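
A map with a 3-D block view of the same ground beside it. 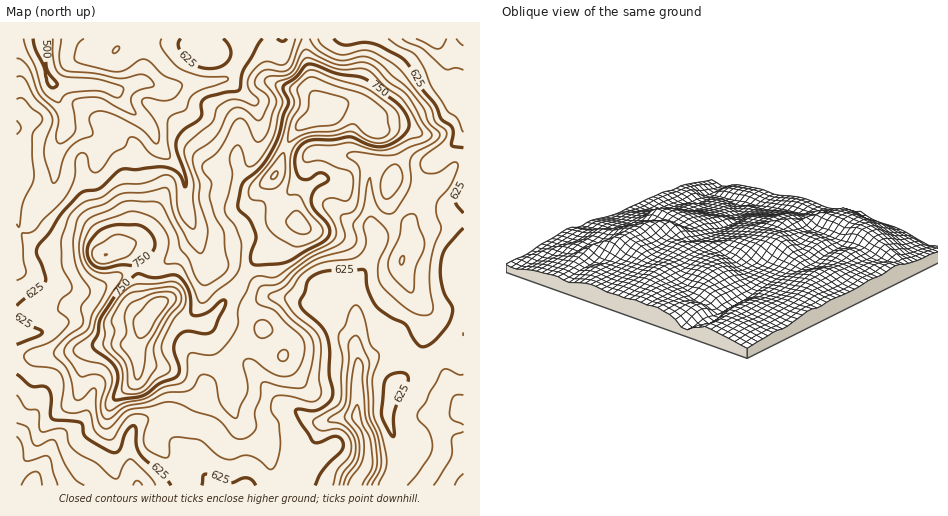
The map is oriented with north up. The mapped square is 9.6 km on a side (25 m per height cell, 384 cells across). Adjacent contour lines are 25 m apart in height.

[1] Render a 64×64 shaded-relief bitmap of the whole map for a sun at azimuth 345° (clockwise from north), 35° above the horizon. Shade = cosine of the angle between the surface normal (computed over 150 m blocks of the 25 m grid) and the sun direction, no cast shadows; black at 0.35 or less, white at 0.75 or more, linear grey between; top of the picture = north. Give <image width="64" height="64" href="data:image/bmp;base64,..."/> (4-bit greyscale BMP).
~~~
<image width="64" height="64" href="data:image/bmp;base64,Qk12CAAAAAAAAHYAAAAoAAAAQAAAAEAAAAABAAQAAAAAAAAIAAATCwAAEwsAABAAAAAAAAAAAAAAABEREQAiIiIAMzMzAERERABVVVUAZmZmAHd3dwCIiIgAmZmZAKqqqgC7u7sAzMzMAN3d3QDu7u4A////AHZ4iIiHiIiHd3d3eIiHZnd3iHd4iHd2Q3vtqHd3d3d3dniIiId3iHd3d3d4iId3d3d4d3iYd3ZCWt25h3d3d3d2Z4iIh3eHd3Zmd4iIh3d3d3h3iJmHdkInvLqId3d3d5dWiIh3d3d3dmZ3iIh3d3d3eIeImYh2UzWaqYh3d3d3mGV4iHd3dmd3ZniIh3eHd3d3iIiZmYdlRomZiId3h3eIdWeId3ZmZ4h3iIh3eIh3Z3iIiImamHZniYiIiIiIh4iGV4iHdlVniZiIiHeIiHZneIiIiJu6mYiIiImZiIiHeIdVeIh2VVaJqYh3d3iIdmd4iIiJq8y7qHeIiZmYiIhniGVWeIdURWipiHd3d3d3d4iIiJmazcuoZoiJmZmIiWeJhlRWiGQzRomIh3d3d3eIiJmZmGZ5mZh3iIiJmIiZd3mYdVV5dCEjVniIh3d3d3eIiZh2QzRWiZmYiIiIiImHeJmXZXmWIAATVnd3iId3d3eIh2VURER5mZh3eIiHh4d3iZl2erpRAAE1VmeIiId3d3ZlVWZmVXmZmHd3iId3d3eJmYd5u5UgACNFZniJiHd3ZVVWd3dmeZmZh3d4h3d3d3iZh2ebuWQiEjRneImYiIdlVWeIiHZ5mZmId3d3d3d3d4iHZnmqh1QzRWd3iJmIdmVWZ3iIdnmqqZmId3d3d3Zmd3dlZ4iYdmZnd3d4mYh2ZmZmd3d2eaqqmYiIh3d3d2Zmd2ZVZ4h3iIh3d3iIh3d3dmZnd3Z4mqqZmIiHd5mYiHd3dlVWeHiJmId3d4d3d4iHd3d4h3eJmZmYd3iIu7u6qpmHZneHZniId3d3d3d4iZiHd3iHd3iJmYh3eJrMzMzNzLqZmZdUV3d3d3d3eIiJmZiIiId4iIiIiHd4mqqqq83d26qql1NFd2Znd3eIiIiaqqmIdniIiIiId3eIh3eJq8zLmZmYZDRnd3d3eIiIiau7uph3eIiIiIh3d3d3d3eJqry6mZqFM1eJmHd4iZmaq7upiHd4iId3d3d3d4iIiIiJrNyqq6cyJXq6h3iZqqqrupmIh3iId3dnd4iHmZmZmZms7su7unMjabuod4mru6mZiIiHeIh3d2d4iIiqqpmZqqvO7MzduGVoq7qHd5qpiIiIiIiIiHd3d4iZmaqqqqqpmb3u3e/9uYiry5dnd2VWeIiIiIiId3d4iImZqqqpmYiIit7t3//bmavMuXZlQzRniIiIiIh3d4iIiJmqqZiIh2VXm8zN7tupqrvKhlVDI0Z3iId4mYd3iIiImZmYiIiHUyNXmqq8ypmZqruWVVQxE1ZmZniZiHd3d4iImIiIiIdDISRniJq6mZmZmphmZkEAI0VVZ4qZh3d3eIiZiImZmHZUNFZmeJqZmZmZmYd3YxABI0VWirqYdnd3iJmZmZmZqql2Zmd3iaqZmYmamId2MQATRVZ5u7mHdmd4iaqpmarMu6mIeIeImqmZmJqZh3ZTERNWZ3mruph3ZneJq6qpq8y7uqmZmImaqZmYiZiHdmVERWeIiJmqmYd2Z4mquqqrzMzLuqqZmamZiIiIiHd3d3d3iIiIeJmZiId3iaq7qqvN3cy7qpmaqZiHd4iIiIiJqpmHZ3d3iZiIiIiImru7vM3dy7uqmZmpiIh3eImZmpqrqXZVZmeJmIiJmYiau8zMzdzLu7qpiZmIiZh3iZqqqqmYZVV3ZnmZiIiZd4mrzMzN3czMu6l4mYiZqYd4iaqph3ZmZnd2Z5mId4l3eJq7vMzMzMzMuXiamZmqmGZniqh2ZmZniHZmiZh2d3dniaq7u8zMzMy6iJqZmaqqhlV5qXZnd2eJh2Z4mYZmh3eJmqqru7u7vLuZmIiZmrzJZViqmIiId4modniZmGaIiImZmZqru6u7zLmHiIiZve2nV5qqmqqHiqqYiJqpdoiIiZmZmaqqqqvMuXiZmImb3tpnmru7u5iJqph4mqqYiIiJqpmJqqqqq8uoiaqpmJrN7HZ5q6qql2Z4h2Z4qqmIiImrqpmaqqmruoiau7qpiazchFeJh3d1MiRmVEV5u5h3ibzLqZqpmaqpmru7u6mZq92UI1VEREIAACRDIkerqYd4rMupmZmaqpmau7u7qpmrzKUQARESMhIhE0RERYmZhmaKupmImaupmaq7u7u6maq8uDABERI0VmVEZ4mYeIiHZnmZmZmqu6iJqru7u7qpqqu7hURENGeIiHd5qruYiIiIiZmZqru6h4mqq6qqu6qqq8y5iIdmeJmIiJmZq6mImqqYmZqru6h4mqqpmau8u7u7zMqYiHd4mZqqmZmZmZmry6mqu7u6mImruqqqq8zLqqqrqpmZmImru7qqqpmZqau7u8zMy7qqu7u6q7vMzLl3iIiZmaqqq7vMu6q6mZipmqqrzMy5iay7qZqrvMzLp2Z4mqqqu8zMy7zLuqmZmKmJmIeIh2VWeZmHeImZqrqpiJzu3LvM3cy7u7uqmZmZqYiHVDMzMzRWd3dmZmZniau7zv/9zN3dzLu7upmZmZmqmIdlREREVVVnd3ZlVEVorM3d7+7d7v7cy7qqmZmZmqqZmId3ZmZmZneHd2ZmZnibvLvN3u7u/+3cu6qZmqmamZmZmZiIiHd3eId3eIiIiJqqqrzN3d3e7ty7u6qqqpqZmZmpmZmZiIiIiIiZmZmJmaqZq8y7u7zdy7u7y7u6mZiJmqmZmZmYiIiImZmZmZmaqpmru6qqq8zLu7zMzLqZ"/>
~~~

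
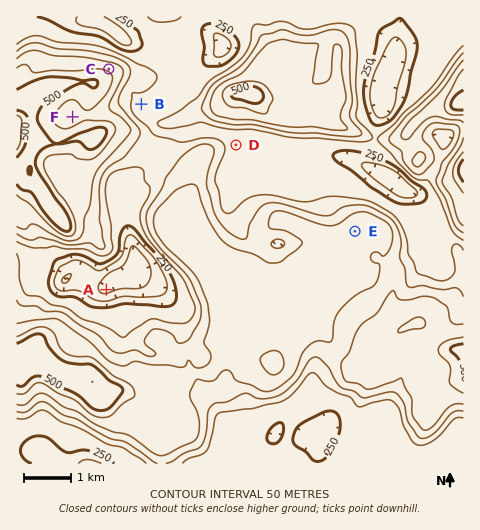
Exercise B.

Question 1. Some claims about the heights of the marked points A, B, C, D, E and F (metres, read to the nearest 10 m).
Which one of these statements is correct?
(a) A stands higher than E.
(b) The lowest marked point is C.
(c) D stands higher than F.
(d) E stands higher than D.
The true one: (d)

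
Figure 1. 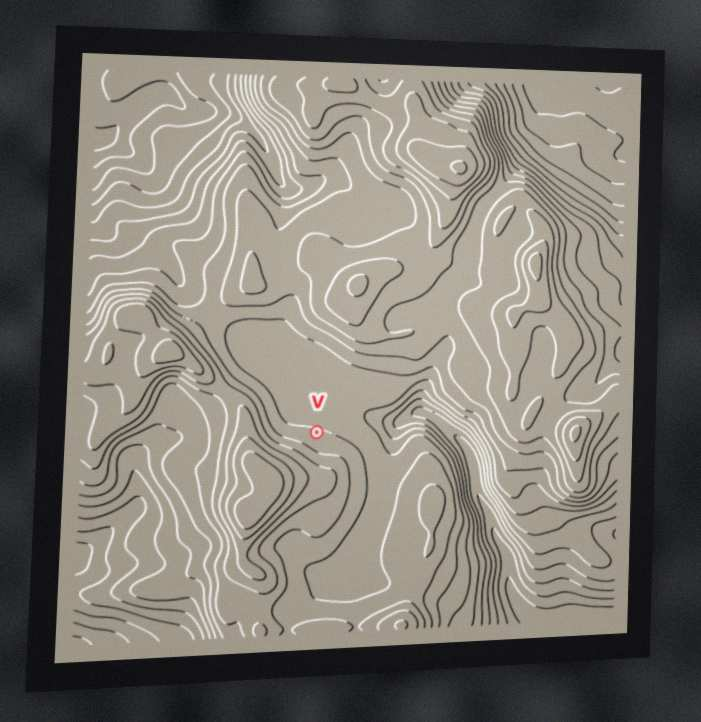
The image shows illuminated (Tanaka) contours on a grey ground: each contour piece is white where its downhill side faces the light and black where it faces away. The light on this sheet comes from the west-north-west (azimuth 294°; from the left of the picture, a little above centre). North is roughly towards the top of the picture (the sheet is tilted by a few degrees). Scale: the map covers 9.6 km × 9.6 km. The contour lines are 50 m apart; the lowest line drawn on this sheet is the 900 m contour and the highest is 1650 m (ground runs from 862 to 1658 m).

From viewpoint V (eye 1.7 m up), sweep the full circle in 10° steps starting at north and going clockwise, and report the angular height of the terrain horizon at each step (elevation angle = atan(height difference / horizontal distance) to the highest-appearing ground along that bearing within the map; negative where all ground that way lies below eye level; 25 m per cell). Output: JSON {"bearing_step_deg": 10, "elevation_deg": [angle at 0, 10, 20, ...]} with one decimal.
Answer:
{"bearing_step_deg": 10, "elevation_deg": [3.4, 4.3, 4.2, 3.5, 2.6, 2.4, 2.9, 2.6, 2.4, 3.0, 1.9, 0.6, 1.4, 3.0, 5.1, 6.8, 8.0, 8.9, 10.0, 11.3, 12.5, 13.6, 14.8, 14.9, 14.1, 12.8, 10.7, 8.8, 7.6, 6.1, 5.4, 1.1, 0.6, 1.9, 1.9, 1.7]}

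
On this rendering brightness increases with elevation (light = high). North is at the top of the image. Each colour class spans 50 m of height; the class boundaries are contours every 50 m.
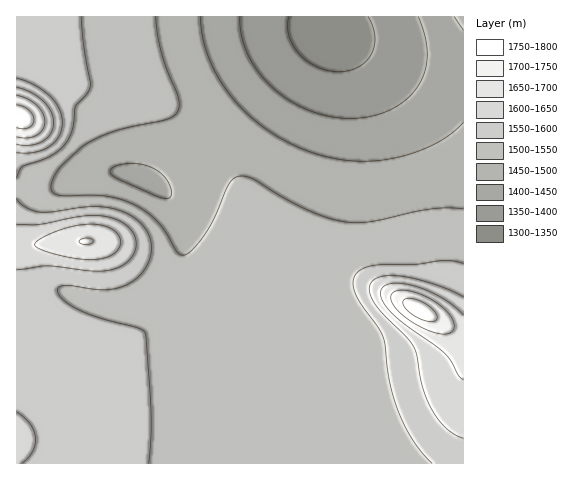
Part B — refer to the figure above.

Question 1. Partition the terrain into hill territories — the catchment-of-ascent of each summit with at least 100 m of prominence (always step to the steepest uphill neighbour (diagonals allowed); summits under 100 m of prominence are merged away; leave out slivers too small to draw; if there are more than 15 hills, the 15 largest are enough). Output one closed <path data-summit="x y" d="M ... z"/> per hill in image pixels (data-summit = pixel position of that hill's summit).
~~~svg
<path data-summit="87 242" d="M330 31l-12 7-21 18-76 74-60 52-6 2-19-9-28-4-21 4-34 14-37 1 1 274 337-1-10-26-7-27-7-45-1-49-13-40 1-24 19-60 9-62 1-35-2-29-5-20z"/><path data-summit="419 309" d="M463 16l-134 1 0 10 10 19 5 20 2 42-6 60-9 42-14 42-1 24 13 40 1 49 7 45 10 37 8 17 109-1z"/><path data-summit="20 117" d="M328 16l-311 0-1 173 37 0 34-14 21-4 28 4 19 9 6-2 60-52 76-74 21-18 11-6z"/>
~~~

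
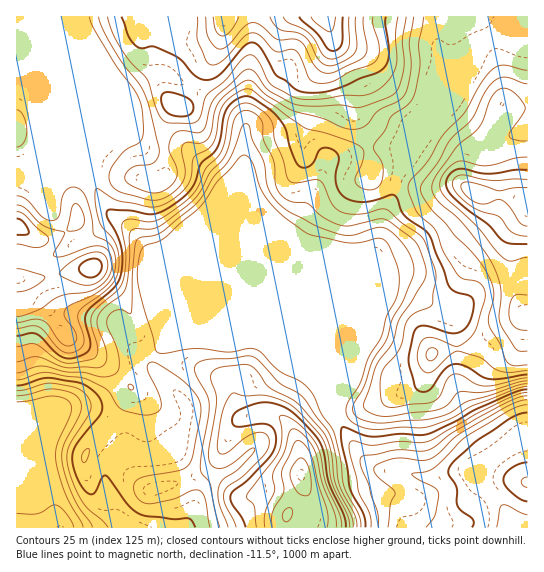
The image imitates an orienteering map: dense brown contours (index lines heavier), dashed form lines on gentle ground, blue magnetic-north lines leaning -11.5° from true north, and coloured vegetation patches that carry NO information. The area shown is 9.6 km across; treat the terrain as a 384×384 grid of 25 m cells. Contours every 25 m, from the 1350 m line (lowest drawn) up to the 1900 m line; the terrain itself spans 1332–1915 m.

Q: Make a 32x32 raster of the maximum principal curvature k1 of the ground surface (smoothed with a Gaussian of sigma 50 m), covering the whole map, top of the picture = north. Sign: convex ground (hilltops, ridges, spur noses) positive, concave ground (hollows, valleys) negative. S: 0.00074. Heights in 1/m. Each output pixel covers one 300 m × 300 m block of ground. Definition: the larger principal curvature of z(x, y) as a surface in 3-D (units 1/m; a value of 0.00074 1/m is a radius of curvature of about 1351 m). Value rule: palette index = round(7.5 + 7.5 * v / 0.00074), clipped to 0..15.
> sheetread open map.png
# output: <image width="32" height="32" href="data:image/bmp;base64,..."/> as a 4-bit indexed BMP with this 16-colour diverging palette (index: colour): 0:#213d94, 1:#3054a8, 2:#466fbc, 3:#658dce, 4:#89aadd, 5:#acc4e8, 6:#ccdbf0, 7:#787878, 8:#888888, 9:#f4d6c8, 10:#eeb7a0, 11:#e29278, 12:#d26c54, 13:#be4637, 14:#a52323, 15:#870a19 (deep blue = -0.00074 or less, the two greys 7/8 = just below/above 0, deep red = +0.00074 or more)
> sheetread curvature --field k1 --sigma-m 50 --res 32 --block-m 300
<image width="32" height="32" href="data:image/bmp;base64,Qk12AgAAAAAAAHYAAAAoAAAAIAAAACAAAAABAAQAAAAAAAACAAATCwAAEwsAABAAAAAAAAAAlD0hAKhUMAC8b0YAzo1lAN2qiQDoxKwA8NvMAHh4eACIiIgAyNb0AKC37gB4kuIAVGzSADdGvgAjI6UAGQqHAIh2q4iIiImq6a79qIiaqYiZieqKqIetucrPqIiZl4mKmIv4m8yozel9/VeaqamIrIiN2JmJrLiN3vmIZnmWeKuIrueIh2n6dp/6iJd6l4iIiJr6eId43XSf24iXe6d3iId4vJiIh63a/4m7uYq6iHeHZompmXas3/uXz925zcl0p1aJq6d3u4qJmIvavKnftbmZrLmIm9y7iYh36o2Vnf+qze2Xiru6yXeIiMyv66m+h9/6iamZh6mHiIh7jt3Iipn+lXyneIeIiIh3eruGm6rsqqR9h4iIiIiIeIm6hnqsmJrpu3iIh4iIiIh2qql2yty8/9h4iHiIiIh4d5irl8iYrv/HeHeIiIiHd3h3m4i4jJev2HiHiIiIh4h3d7p5uP/sy7m5d4iIeJmpZom4iav2btaYyniIiJqqqprKh5t7x464qLuqh4nLiaqZiar/zZibms3uy3eKynmrubzv/cqHiImanbuYeJypibh3noaIqIeIiY2LyYiblnmXd4yXiLh3h3esbsiZmpiamIiKyYe4iHd3rc6lRpmJqod4h5yIqIh3dq/spmiamHqZqHd8uoiIeHfqi8qb3cqqq6h3isqIiIiLp4rJm7ith6uYd3mniId4rJiI6nm2n927mIh4h4iIiMqJmdx4xY/Zmnd4eIeIiJq4d2fdu87vpnqIiIiH"/>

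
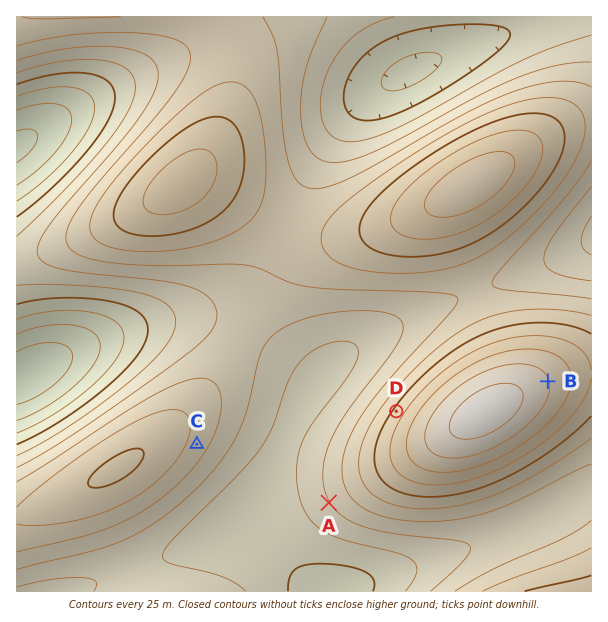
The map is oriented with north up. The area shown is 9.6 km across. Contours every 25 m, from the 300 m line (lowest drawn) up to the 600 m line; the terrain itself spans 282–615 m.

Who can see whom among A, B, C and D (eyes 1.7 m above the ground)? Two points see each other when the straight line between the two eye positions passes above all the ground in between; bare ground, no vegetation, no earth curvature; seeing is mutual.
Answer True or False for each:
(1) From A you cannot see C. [False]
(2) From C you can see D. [True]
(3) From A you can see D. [False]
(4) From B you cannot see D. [True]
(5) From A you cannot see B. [True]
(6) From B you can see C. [False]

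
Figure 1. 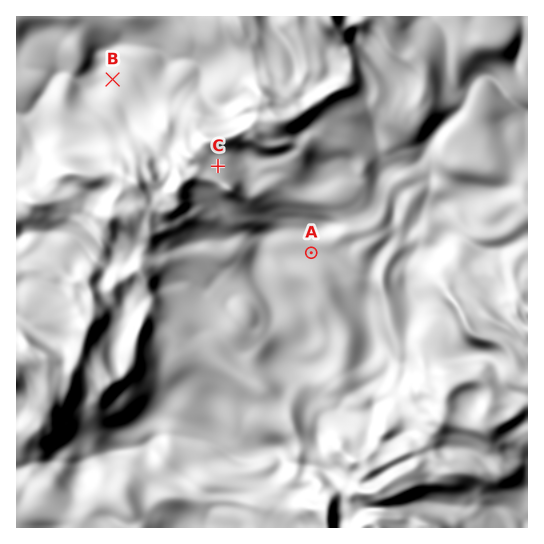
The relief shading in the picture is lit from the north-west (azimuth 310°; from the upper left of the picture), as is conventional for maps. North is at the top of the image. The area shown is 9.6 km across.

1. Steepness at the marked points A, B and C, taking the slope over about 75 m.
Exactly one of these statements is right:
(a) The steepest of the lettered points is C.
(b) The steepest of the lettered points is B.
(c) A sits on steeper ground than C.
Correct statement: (b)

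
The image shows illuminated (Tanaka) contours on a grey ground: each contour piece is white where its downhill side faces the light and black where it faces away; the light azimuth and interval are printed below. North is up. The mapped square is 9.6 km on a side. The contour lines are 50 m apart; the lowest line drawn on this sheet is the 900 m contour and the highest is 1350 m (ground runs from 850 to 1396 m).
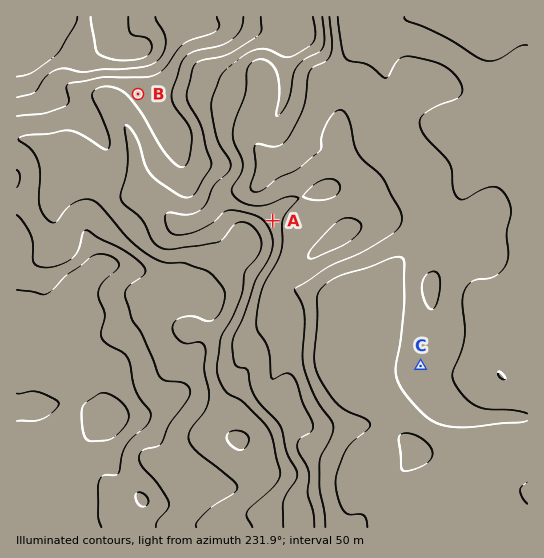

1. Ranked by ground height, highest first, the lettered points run B A C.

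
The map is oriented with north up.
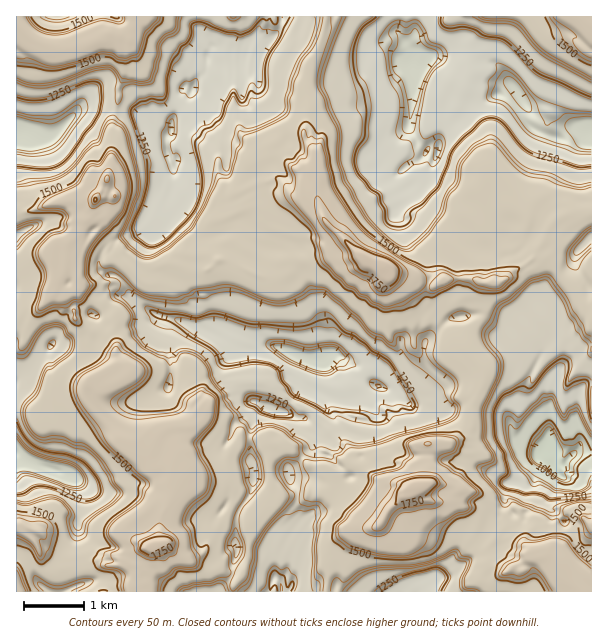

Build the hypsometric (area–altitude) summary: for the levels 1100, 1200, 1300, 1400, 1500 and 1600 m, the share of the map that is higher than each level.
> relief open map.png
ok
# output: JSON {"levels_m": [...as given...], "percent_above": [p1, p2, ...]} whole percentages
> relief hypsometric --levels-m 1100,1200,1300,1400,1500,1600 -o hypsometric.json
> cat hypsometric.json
{"levels_m": [1100, 1200, 1300, 1400, 1500, 1600], "percent_above": [95, 79, 74, 54, 21, 15]}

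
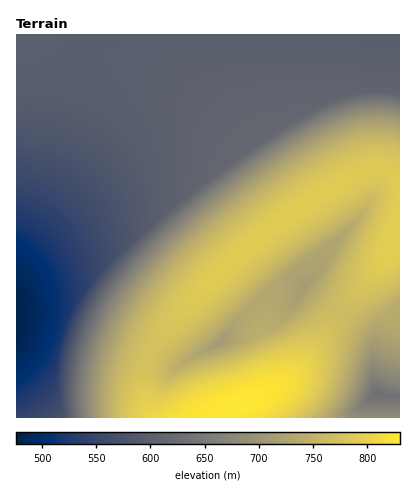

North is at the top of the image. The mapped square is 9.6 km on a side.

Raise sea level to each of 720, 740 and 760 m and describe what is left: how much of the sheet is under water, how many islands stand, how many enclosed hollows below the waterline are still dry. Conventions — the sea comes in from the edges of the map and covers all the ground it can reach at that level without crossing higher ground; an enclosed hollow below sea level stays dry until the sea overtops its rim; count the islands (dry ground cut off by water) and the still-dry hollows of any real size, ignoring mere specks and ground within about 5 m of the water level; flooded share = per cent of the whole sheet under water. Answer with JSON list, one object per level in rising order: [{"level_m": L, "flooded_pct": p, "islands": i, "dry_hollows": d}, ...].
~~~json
[{"level_m": 720, "flooded_pct": 58, "islands": 0, "dry_hollows": 2}, {"level_m": 740, "flooded_pct": 62, "islands": 0, "dry_hollows": 1}, {"level_m": 760, "flooded_pct": 66, "islands": 0, "dry_hollows": 1}]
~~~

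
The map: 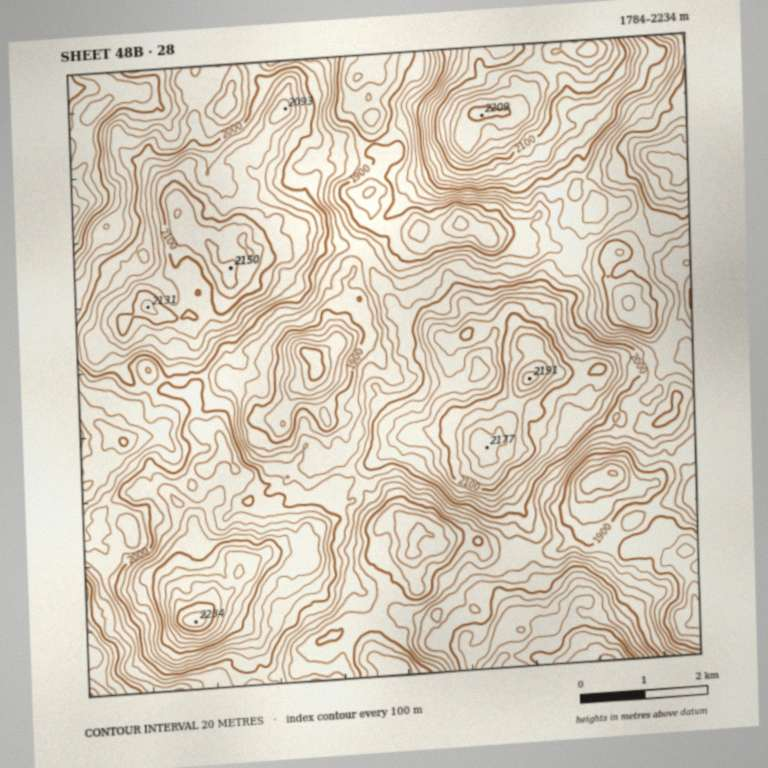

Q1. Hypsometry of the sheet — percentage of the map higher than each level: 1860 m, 95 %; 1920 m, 77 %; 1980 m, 51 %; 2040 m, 30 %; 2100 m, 12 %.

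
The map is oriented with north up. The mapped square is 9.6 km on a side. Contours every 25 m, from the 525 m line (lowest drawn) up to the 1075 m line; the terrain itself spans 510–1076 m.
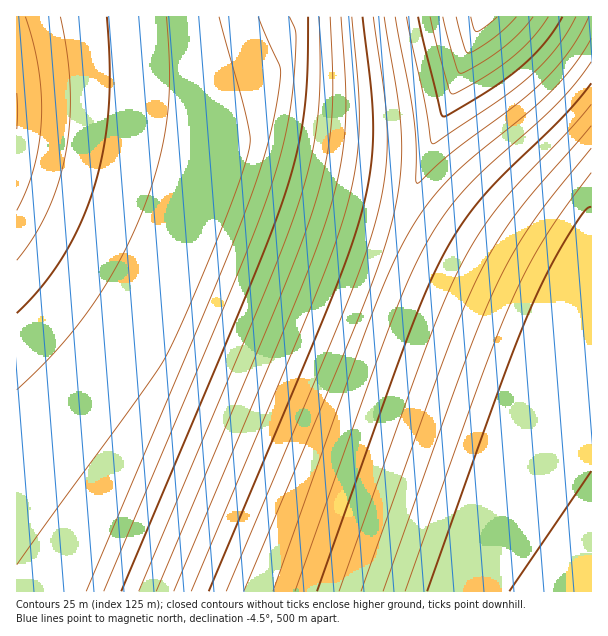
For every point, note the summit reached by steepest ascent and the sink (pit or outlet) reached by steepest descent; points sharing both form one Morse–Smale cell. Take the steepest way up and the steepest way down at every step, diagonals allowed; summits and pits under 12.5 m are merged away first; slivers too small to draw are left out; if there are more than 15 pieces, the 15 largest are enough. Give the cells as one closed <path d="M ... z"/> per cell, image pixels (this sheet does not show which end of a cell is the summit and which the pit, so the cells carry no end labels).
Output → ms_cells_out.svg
<path d="M480 16l-464 1 1 575 241-1 186-474 37-97z"/><path d="M591 16l-110 1-61 162-156 394-6 19 182-1 113-288 2-2 37-1z"/><path d="M591 301l-36 0-2 2-113 285 1 4 151-1z"/>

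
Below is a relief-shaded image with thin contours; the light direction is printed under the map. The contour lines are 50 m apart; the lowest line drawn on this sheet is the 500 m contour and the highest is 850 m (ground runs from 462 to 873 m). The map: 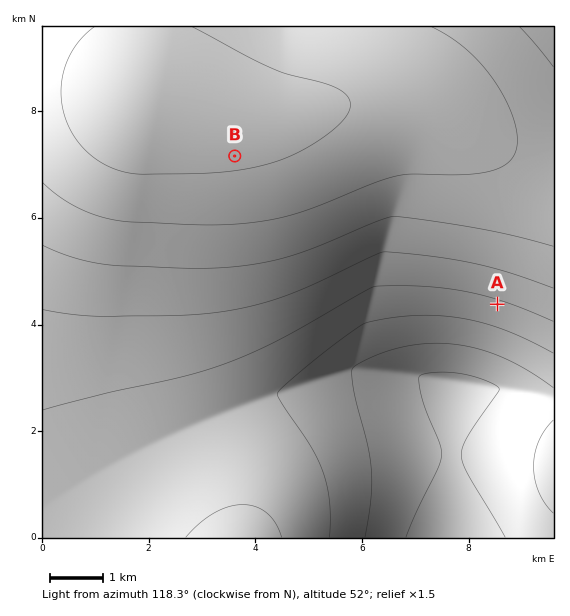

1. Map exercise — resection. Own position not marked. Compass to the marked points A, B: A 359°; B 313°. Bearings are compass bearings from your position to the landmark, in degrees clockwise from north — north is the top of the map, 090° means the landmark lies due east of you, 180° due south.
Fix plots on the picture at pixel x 499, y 403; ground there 850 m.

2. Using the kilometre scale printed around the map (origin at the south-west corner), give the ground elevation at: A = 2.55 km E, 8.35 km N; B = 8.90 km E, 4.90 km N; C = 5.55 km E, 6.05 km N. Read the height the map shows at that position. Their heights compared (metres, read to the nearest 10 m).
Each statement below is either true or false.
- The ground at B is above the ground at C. true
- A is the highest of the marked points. false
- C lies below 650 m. true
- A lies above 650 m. false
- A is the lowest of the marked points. true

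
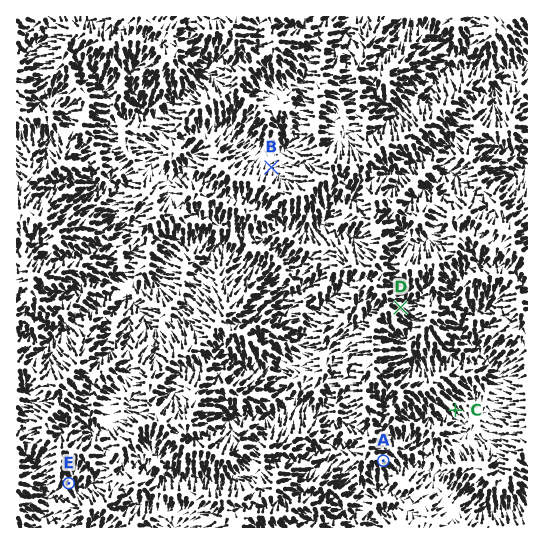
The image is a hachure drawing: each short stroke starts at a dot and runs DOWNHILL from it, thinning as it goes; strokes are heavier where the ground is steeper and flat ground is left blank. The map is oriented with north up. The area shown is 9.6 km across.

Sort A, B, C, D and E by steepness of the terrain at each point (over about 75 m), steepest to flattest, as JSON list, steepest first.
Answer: ["D", "A", "E", "C", "B"]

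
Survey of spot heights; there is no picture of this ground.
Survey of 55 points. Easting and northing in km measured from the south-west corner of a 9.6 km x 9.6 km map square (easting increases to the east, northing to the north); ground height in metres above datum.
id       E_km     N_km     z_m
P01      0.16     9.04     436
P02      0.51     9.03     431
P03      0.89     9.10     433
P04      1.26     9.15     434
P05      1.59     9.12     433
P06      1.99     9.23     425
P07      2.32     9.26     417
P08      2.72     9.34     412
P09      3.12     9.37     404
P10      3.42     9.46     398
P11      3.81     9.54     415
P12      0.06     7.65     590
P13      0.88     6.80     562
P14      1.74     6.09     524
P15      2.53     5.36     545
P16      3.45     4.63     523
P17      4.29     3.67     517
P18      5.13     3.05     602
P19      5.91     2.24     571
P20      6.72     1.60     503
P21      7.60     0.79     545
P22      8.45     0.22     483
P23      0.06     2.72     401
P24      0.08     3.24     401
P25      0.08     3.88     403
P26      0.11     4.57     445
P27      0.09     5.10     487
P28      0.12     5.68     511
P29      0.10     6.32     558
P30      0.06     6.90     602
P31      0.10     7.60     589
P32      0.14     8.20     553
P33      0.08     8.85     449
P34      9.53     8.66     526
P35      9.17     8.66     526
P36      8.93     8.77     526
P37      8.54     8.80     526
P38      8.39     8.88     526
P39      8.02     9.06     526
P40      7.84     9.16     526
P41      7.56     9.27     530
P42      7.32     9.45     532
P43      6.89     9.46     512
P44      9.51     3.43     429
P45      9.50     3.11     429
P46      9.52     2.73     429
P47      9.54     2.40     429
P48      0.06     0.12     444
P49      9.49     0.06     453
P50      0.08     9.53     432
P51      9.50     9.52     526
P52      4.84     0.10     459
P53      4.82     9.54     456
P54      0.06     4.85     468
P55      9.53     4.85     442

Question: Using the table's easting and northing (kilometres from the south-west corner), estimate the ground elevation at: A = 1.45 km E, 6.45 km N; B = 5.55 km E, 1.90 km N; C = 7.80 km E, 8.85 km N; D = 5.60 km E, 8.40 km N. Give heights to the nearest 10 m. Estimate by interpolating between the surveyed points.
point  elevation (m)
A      520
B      600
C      530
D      500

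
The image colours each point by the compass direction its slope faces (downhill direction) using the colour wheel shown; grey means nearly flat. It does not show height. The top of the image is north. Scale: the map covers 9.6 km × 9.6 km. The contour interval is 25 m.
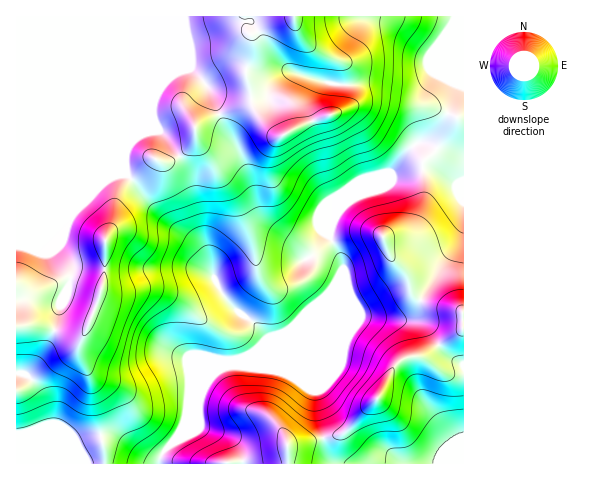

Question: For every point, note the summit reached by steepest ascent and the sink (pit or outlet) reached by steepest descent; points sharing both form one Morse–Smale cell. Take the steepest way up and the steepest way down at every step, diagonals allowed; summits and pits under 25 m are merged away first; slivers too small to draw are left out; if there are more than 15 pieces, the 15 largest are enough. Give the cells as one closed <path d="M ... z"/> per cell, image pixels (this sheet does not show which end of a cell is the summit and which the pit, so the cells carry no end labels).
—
<path d="M463 16l-446 0-1 160 97 1 5-2 9 0 30 37 12 13 25 16 9 9 20 44 15 18 22 17 7 8-1 3 3 0 21-10 19-21 21-17 10-16 3-13-13-26 0-6 6-16 11-12 16-10 14-14 13-5 13-17 13-13 5-2 11 4 21 12 11 11z"/><path d="M127 175l-9 0-5 2-97 1 0 194 11 3 17 21 6 15 1 13 18 40 15 0-6-20 25-9 10 1 7 4 23 16 16 8 4-12 22-21 15-38 9-14 11-9 31-16 16-15-4-6-12-13-13-8-15-18-20-44-9-9-25-16-13-14z"/><path d="M423 142l-7 2-26 30-13 5-14 14-16 10-11 12-4 7-2 15 12 22 1 12-13 21-21 17-19 21-24 10-15 14-21 11 50 6 33 18 3 3 1 19 6 27 21-6 14-13 20-21 14-28 8-10 9-3 11 0 6-3 38-26 0-157-8-10z"/><path d="M463 329l-37 25-6 3-11 0-9 3-8 10-14 28-20 21-14 13-20 6 4 16 6 9 130 0z"/><path d="M242 366l-14 0-6 2-13 11-27 56 15-7 7 0 18 6 7 3 9 9 5 18 44 0 1-18 2-2 33-6-6-27-1-19-3-3-33-18z"/><path d="M21 373l-5 1 0 89 52 1-17-40-1-13-6-15-7-11-10-10z"/><path d="M204 428l-7 0-15 7-19 17-3 11 82 0 0-5-4-12-9-9z"/><path d="M108 435l-12 1-18 8 1 8 6 12 71-1-36-23z"/><path d="M323 438l-33 6-2 2 0 17 47 1-7-10z"/>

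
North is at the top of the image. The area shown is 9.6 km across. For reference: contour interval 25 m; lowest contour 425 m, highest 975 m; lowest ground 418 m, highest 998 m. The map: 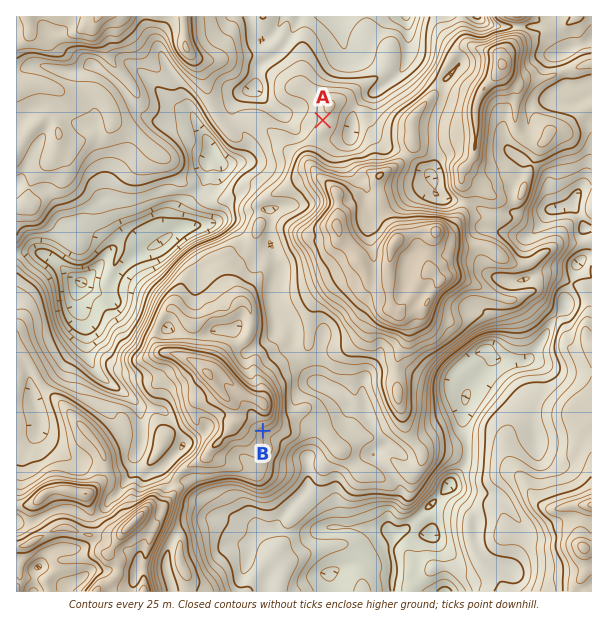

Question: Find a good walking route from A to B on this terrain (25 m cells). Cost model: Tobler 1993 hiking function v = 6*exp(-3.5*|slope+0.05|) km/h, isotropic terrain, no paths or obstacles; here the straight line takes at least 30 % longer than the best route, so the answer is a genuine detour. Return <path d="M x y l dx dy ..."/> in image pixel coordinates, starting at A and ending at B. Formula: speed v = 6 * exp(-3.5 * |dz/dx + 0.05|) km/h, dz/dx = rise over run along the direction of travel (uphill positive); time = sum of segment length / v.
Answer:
<path d="M323 120l-9 18-15 15-18 36 0 20-5 9 0 15 2 3 0 7 3 6 0 158-3 6 0 4-3 6-3 3-9 5"/>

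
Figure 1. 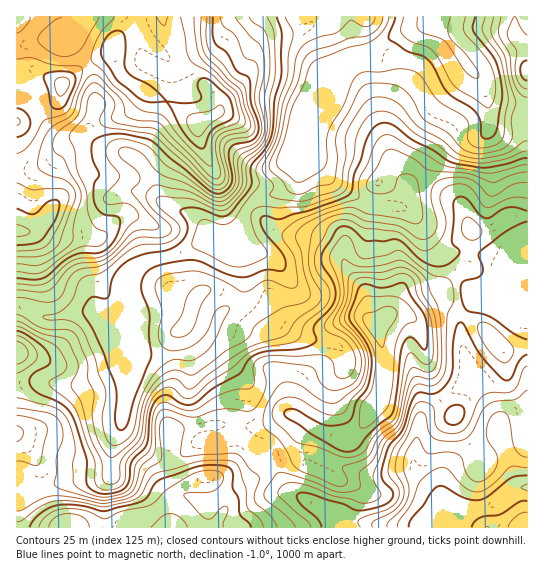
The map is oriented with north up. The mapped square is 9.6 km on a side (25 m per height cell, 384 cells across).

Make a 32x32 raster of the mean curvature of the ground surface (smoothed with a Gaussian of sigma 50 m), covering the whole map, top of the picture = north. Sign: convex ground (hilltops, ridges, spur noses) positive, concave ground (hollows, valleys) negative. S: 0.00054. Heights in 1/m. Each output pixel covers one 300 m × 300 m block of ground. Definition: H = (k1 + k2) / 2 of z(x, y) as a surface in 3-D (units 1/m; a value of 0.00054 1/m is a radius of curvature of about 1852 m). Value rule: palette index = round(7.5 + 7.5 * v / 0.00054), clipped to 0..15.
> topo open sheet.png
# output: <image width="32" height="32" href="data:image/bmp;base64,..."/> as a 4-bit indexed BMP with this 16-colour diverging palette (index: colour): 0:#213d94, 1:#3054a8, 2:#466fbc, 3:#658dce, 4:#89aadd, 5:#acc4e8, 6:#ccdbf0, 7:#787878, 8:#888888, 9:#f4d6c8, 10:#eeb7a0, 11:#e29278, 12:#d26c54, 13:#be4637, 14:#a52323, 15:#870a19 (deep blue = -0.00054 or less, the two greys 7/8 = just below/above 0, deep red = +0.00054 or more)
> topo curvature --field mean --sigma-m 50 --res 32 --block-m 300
<image width="32" height="32" href="data:image/bmp;base64,Qk12AgAAAAAAAHYAAAAoAAAAIAAAACAAAAABAAQAAAAAAAACAAATCwAAEwsAABAAAAAAAAAAlD0hAKhUMAC8b0YAzo1lAN2qiQDoxKwA8NvMAHh4eACIiIgAyNb0AKC37gB4kuIAVGzSADdGvgAjI6UAGQqHAGz+2cuZp4iqmqVTEyZ3eYw2mrfKiXV8VWQSO99lZUM6ZDIQBbuZl4YyS/q+hla6IlqIkgu2r/15eu10ZDhYvIeJebVbeCM3VWhCmqQodol6qJxjAY9lVmZpnPxlFohmW8vLVSDfuqmIqrl8zyHfhEt4qGdB/UioV+yFTf8gjKQ3ZUWZUa0lqWWYZVbvJGWJtmN4dlRbdYhpqYYQ/im1ZrXqupV3VURnz8mpQO0fo1fW+qp1d2p0VTREVAL6H3Jc2JFKZndryFeGV7yO2m9in2YiREd2WIlGd3ZVv63NVoVGN6hYdoqLmImVME6Zo4kmd4pkN1arm7h7Y4WvifiXh3d7klcURYlTRjWrw1ejSLdnm7vPc0U0V3NneuVplJZ2Zt2GjMbfs1ZLq6j4q2NK+oVo5He9xUJmTnmsxkREarX8h+1hWBJD2QJURXVWZryiiHeLSXlYR/+Jo3Ms6We91op2d1qGV1z3ECRFeamaiIibh2l2EkaPkIcGVmesuoMTSKczVjZJryP/NGeoq3ZmUEj3mEvsd8/v+1J0ialkabKNVPsBSbp0v1VRdkmYhpmCaXP/A86XafqXhkdKmYiVUk6LvWfFZ3ySm4g2WGaKhVJvhzR9pXmYN3xmVTNLmmVEa2VmTLaXuCp7eJqZVVZladqoeEWJd7lHWHaqm/dVZpi4"/>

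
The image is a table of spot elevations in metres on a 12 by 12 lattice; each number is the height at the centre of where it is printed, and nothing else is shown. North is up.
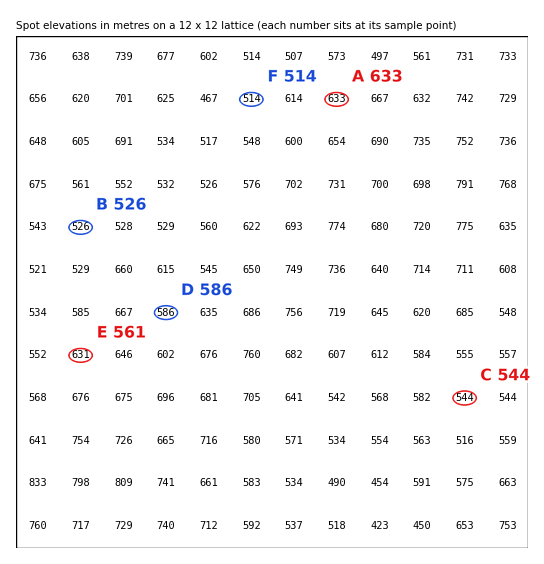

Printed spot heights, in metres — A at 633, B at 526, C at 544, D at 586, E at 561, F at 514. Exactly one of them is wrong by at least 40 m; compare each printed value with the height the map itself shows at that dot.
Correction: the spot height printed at E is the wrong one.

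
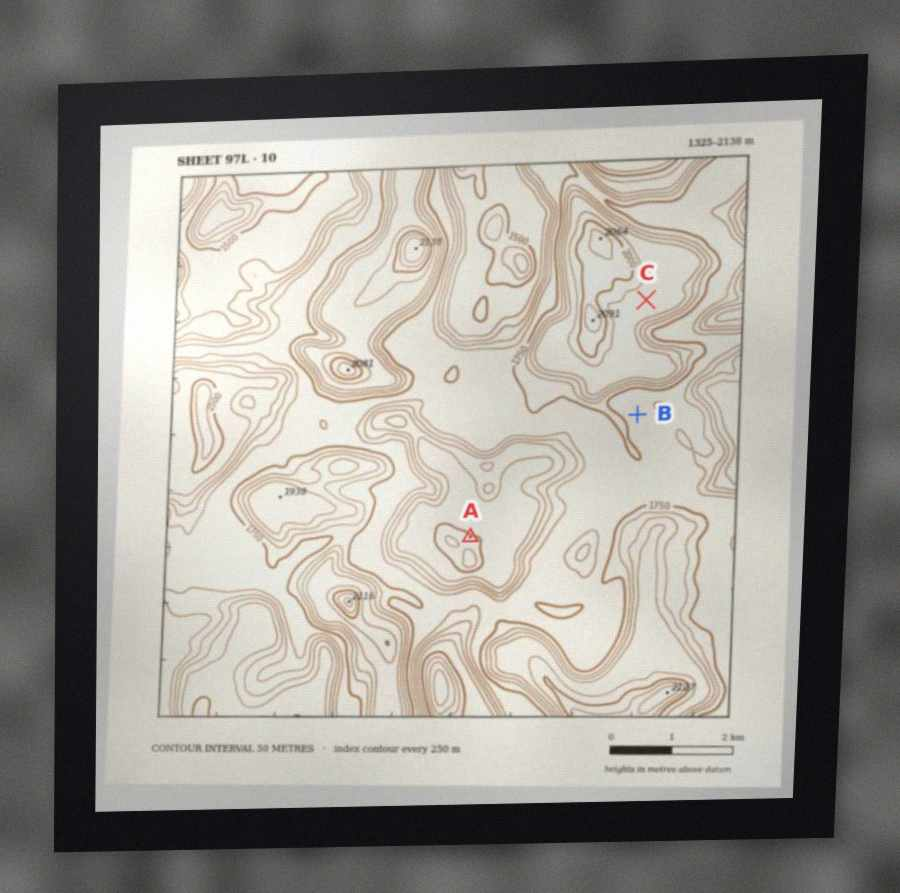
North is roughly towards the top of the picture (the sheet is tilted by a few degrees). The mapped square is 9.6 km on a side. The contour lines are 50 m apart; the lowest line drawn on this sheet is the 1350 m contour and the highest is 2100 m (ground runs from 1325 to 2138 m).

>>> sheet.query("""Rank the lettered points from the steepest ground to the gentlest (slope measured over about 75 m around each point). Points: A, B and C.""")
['A', 'B', 'C']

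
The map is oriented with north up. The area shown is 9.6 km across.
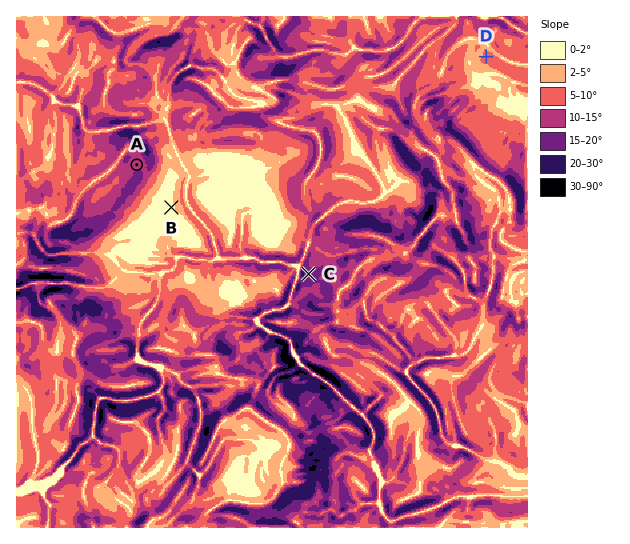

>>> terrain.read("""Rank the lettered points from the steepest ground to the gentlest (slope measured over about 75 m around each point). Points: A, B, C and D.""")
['C', 'A', 'D', 'B']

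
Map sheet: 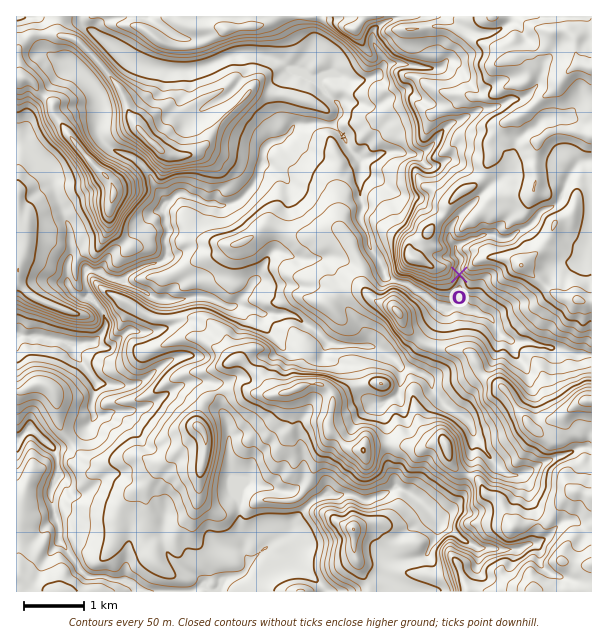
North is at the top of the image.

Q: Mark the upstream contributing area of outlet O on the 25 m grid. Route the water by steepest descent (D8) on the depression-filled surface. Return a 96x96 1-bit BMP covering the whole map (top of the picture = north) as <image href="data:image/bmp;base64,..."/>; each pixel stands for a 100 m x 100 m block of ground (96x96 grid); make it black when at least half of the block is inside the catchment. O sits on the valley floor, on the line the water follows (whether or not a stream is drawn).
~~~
<image width="96" height="96" href="data:image/bmp;base64,Qk2+BAAAAAAAAD4AAAAoAAAAYAAAAGAAAAABAAEAAAAAAIAEAAATCwAAEwsAAAIAAAAAAAAA////AAAAAAAAAAAAAAAAAAAAAAAAAAAAAAAAAAAAAAAAAAAAAAAAAAAAAAAAAAAAAAAAAAAAAAAAAAAAAAAAAAAAAAAAAAAAAAAAAAAAAAAAAAAAAAAAAAAAAAAAAAAAAAAAAAAAAAAAAAAAAAAAAAAAAAAAAAAAAAAAAAAAAAAAAAAAAAAAAAAAAAAAAAAAAAAAAAAAAAAAAAAAAAAAAAAAAAAAAAAAAAAAAAAAAAAAAAAAAAAAAAAAAAAAAAAAAAAAAAAAAAAAAAAAAAAAAAAAAAAAAAAAAAAAAAAAAAAAAAAAAAAAAAAAAAAAAAAAAAAAAAAAAAAAAAAAAAAAAAAAAAAAAAAAAAAAAAAAAAAAAAAAAAAAAAAAAAAAAAAAAAAAAAAAAAAAAAAAAAAAAAAAAAAAAAAAAAAAAAAAAAAAAAAAAAAAAAAAAAAAAAAAAAAAAAAAAAAAAAAAAAAAAAAAAAAAAAAAAAAAAAAAAAAAAAAAAAAAAAAAAAAAAAAAAAAAAAAAAAAAAAAAAAAAAAAAAAAAAAAAAAAAAAAAAAAAAAAAAAAAAAAAAAAAAAAAAAAAAAAAAAAAAAAAAAAAAAAAAAAAAAAAAAAAAAAAAAAAAAAAAAAAAAAAAAAAAAAAAAAAAAAAAAAAAAAAAAAAAAAAAAAAAAAAAAAAAAAAAAAAAAAAAAAAAAAAAAAAAAAAAAAAAAAAAAAAAAAAAAAAAAAAAAAAAAAAAAAAAAAAAAAAAAAAAAAAAAAAAAAAAAAAAAAAAAAAAAAAAAAAAAAAAAAAAAMAAAAAAAAAAAAAAD8AAAAAAAAAAAAAAH8AAAAAAAAAAAAAAP8AAAAAAAAAAAAAA/8AAAAAAAAAAADgB/8AAAAAAAAAAAfwD/8AAAAAAAAAAD/8P/8AAAAAAAAAAH////8AAAAAAAAAAD////8AAAAAAAAAAB////8AAAAAAAAAAA////8AAAAAAAAAAAf///8AAAAAAAAAAAP///8AAAAAAAAAAAH///8AAAAAAAAAAAD///8AAAAAAAAAAAD///8AAAAAAAAAAAB///8AAAAAAAAAAAA///8AAAAAAAAAAAAP//8AAAAAAAAAAAAH//8AAAAAAAAAAAAD//8AAAAAAAAAAAAD//8AAAAAAAAAAAAB//8AAAAAAAAAAAAB//8AAAAAAAAAAAAB//8AAAAAAAAAAAAB//8AAAAAAAAAAAAB//8AAAAAAAAAAAAA//8AAAAAAAAAAAAAf/8AAAAAAAAAAAAAP/8AAAAAAAAAAAAAD/8AAAAAAAAAAAAAA/8AAAAAAAAAAAAAAf8AAAAAAAAAAAAAAP8AAAAAAAAAAAAAAH8AAAAAAAAAAAAAAD8AAAAAAAAAAAAAAB8AAAAAAAAAAAAAAA8AAAAAAAAAAAAAAAcAAAAAAAAAAAAAAAAAAAAAAAAAAAAAAAAAAAAAAAAAAAAAAAAAAAAAAAAAAAAAAAAAAAAAAAAAAAAAAAAAAAAAAAAAAAAAAAAAAAAAAAAAAAAAAAAAAAAAAAAAAAAAAAA="/>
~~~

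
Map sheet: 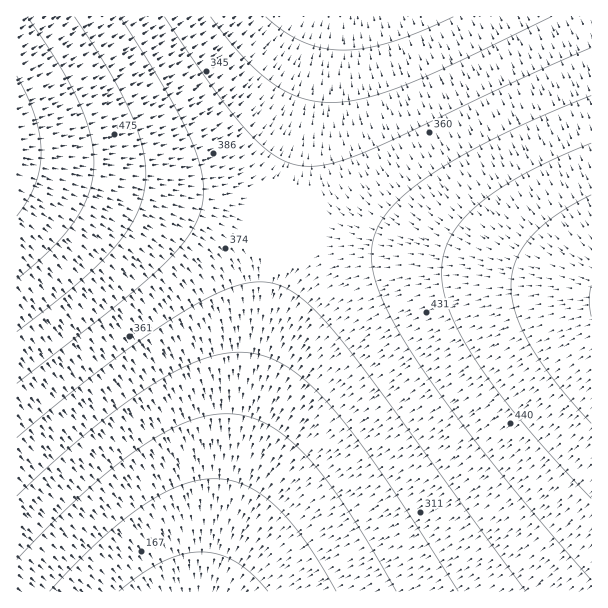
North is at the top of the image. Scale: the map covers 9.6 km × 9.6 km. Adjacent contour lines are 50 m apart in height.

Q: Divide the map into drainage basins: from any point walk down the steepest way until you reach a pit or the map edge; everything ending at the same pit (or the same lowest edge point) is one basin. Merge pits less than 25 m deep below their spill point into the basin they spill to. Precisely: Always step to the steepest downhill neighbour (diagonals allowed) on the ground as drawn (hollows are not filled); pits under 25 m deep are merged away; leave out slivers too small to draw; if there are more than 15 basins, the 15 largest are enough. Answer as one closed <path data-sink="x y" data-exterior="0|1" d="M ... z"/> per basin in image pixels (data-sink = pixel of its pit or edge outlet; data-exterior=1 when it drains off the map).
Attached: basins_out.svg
<path data-sink="194 591" data-exterior="1" d="M18 166l-2 1 1 425 575-1 0-301-2-2z"/><path data-sink="350 17" data-exterior="1" d="M591 16l-574 0-1 149 10 4 565 120z"/>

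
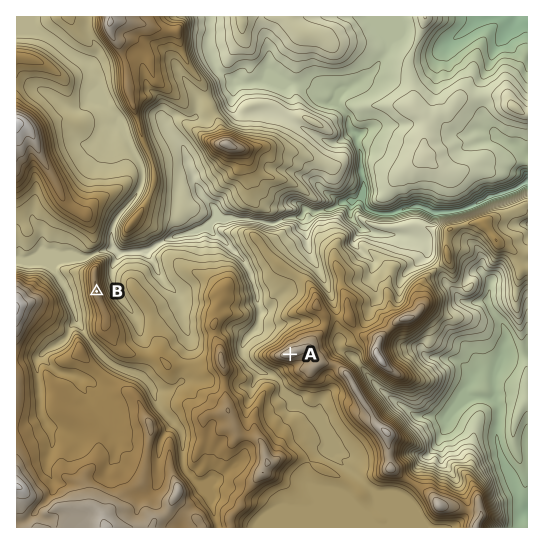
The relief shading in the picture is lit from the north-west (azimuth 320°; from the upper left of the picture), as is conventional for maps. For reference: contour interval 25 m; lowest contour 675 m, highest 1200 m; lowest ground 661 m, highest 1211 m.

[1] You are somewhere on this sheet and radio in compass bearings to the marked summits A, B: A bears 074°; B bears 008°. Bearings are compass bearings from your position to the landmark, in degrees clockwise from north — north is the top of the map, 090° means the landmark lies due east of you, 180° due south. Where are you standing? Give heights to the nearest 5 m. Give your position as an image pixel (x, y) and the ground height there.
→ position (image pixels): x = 79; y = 414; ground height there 1065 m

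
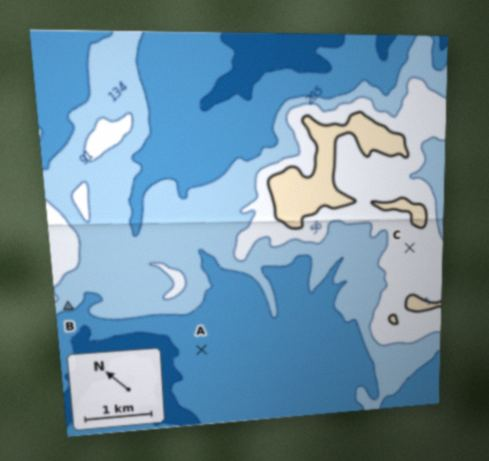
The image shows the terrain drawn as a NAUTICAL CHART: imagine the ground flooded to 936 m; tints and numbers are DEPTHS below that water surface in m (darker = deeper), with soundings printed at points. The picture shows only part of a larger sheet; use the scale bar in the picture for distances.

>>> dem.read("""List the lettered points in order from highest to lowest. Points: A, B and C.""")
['C', 'B', 'A']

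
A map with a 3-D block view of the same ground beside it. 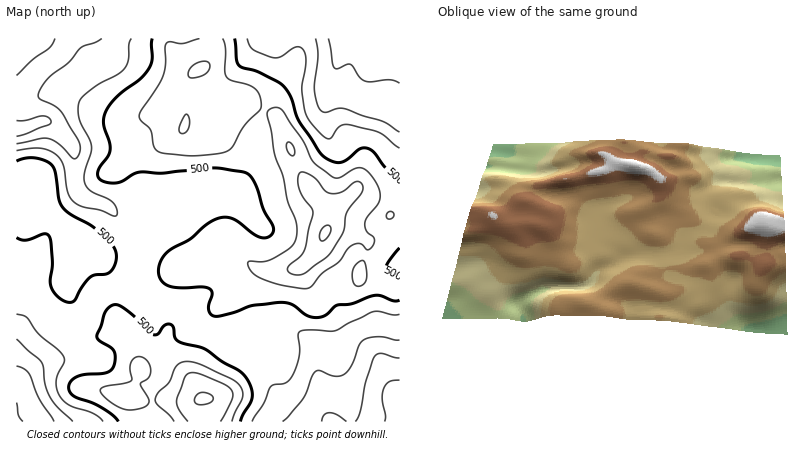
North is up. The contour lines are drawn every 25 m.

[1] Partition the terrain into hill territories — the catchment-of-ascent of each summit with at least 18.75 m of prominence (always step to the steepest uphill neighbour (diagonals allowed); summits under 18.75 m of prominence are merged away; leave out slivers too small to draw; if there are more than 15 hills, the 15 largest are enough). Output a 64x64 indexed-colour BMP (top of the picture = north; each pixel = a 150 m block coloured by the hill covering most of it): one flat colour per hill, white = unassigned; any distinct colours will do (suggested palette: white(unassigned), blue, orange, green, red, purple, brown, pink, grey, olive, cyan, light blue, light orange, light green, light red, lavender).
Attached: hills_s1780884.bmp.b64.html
<image width="64" height="64" href="data:image/bmp;base64,Qk12CAAAAAAAAHYAAAAoAAAAQAAAAEAAAAABAAQAAAAAAAAIAAATCwAAEwsAABAAAAAAAAAA////ALR3HwAOf/8ALKAsACgn1gC9Z5QAS1aMAMJ34wB/f38AIr28AM++FwDox64AeLv/AIrfmACWmP8A1bDFADMzMzMzMzMzMzMzMzMzMzMzMzMzMzMzMRERERERERERMzMzMzMzMzMzMzMzMzMzMzMzMzMzMzEREREREREREREzMzMzMzMzMzMzMzMzMzMzMzMzMzMzERERERERERERETMzMzMzMzMzMzMzMzMzMzMzMzMzMzMRERERERERERERMzMzMzMzMzMzMzMzMzMzMzMzMzMzMREREREREREREREzMzMzMzMzMzMzMzMzMzMzMzMzMzMxERERERERERERETMzMzMzMzMzMzMzMzMzMzMzMzMzMzERERERERERERERQzMzMzMzMzMzMzMzMzMzMzMzMzMzERERERERERERERFEMzMzMzMzMzMzMzMzMzMzMzMzMzEREREREREREREREURDMzMzMzMzMzMzMzMzMzMzMzMzERERERERERERERERREQzMzMzMzMzMzMzMzMzMzMzMzMRERERERERERERERFEREQzMzMzMzMzMzMzMzMzMzMzMREREREREREREREREUREREMzMzMzMzMzMzMzMzMzMzMRERERERERERERERERREREQzMzMzMzMzMzMzMzMzMzMxERERERERERERERERFEREREMzMzMzMzMzMzMzMzEREREREREREREREREREREURERERDMzMzMzMzMzMzMxERERERERERERERERERERERFERERERDMzMzMzMzMzMzERERERERERERERERERERERERREREREQzMzMzMzMzMzERERERERERERERERERERERERFERERERDMzMzMzMzMzMRERERERERERERERERERERERERREREREQzMzMzMzMzMRERERERERERERERERERERERERFERERERDMzMzMzEREREREREREREREREREREREREREREUREREREMzMzMzERERERERERERERERERERERERERERERFEREREREMzMzEREREREREREREREREREREREREREREREUREREREREMzMRERERERERERERERERERERERERERERERREREREREREMxERERERERERERERERERERERERERERERFERERERERERDERERERERERERERERERERERERERERERFEREREREREREEREREREREREREREREREREREREREREREUREREREREREQRERERERERERERERERERERERERERERRERERERERERERBERERERERERERERERERERERERERERFEREREREREREREEREREREREREREREREREREREREREREUREREREREREREQRERERERERERERERERERERERERERERRERERERERERERBERERERERERERERERERERERERERERFERERERERERERCIREREREREREREREREREREREREREREUREREREREREQiIiERERERERERERERERERERERERERERRERERERERERCIiIhERERERERERERERERERERERERERFERERERERERCIiIiIREREREREREREREREREREREREREUREREREREQRERIiIiIRERERERERERERERERERERERERRERERERBERERESIiIiIiERERERERERERERERERERERFERERERBERERERIiIiIiIiIiIhEREREREREREREREREUREREREERERERIiIiIiIiIiIiERERERERERERERERERREREREQREREREiIiIiIiIiIiIhERERERERERERERERFERERERBEREREiIiIiIiIiIiIiIREREREREREREREREUREREREEREREiIiIiIiIiIiIiIhERERERERERERERERREREREQREREiIiIiIiIiIiIiIiIRERERERERERERERFERERERBEREiIiIiIiIiIiIiIiIhEREREREREREREREUREREREIiIiIiIiIiIiIiIiIiIiERERERERERERERERREREREIiIiIiIiIiIiIiIiIiIiIRERERERERERERERFEREREIiIiIiIiIiIiIiIiIiIiIhEREREREREREREREUREREIiIiIiIiIiIiIiIiIiIiIiERERERERERERERERIiREIiIiIiIiIiIiIiIiIiIiIiIREREREREREREREREiIiIiIiIiIiIiIiIiIiIiIiIiIiERERERERERERERESIiIiIiIiIiIiIiIiIiIiIiIiIiIRERERERERERERERIiIiIiIiIiIiIiIiIiIiIiIiIiIiEREREREREREREREiIiIiIiIiIiIiIiIiIiIiIiIiIiIRERERERERERERESIiIiIiIiIiIiIiIiIiIiIiIiIiIiERERERERERERERIiIiIiIiIiIiIiIiIiIiIiIiIiIiIREREREREREREREiIiIiIiIiIiIiIiIiIiIiIiIiIiIiERERERERERERESIiIiIiIiIiIiIiIiIiIiIiIiIiIiIhERERERERERERIiIiIiIiIiIiIiIiIiIiIiIiIiIiIiEREREREREREREiIiIiIiIiIiIiIiIiIiIiIiIiIiIiIRERERERERERESIiIiIiIiIiIiIiIiIiIiIiIiIiIiIRERERERERERERIiIiIiIiIiIiIiIiIiIiIiIiIiIiIhEREREREREREREiIiIiIiIiIiIiIiIiIiIiIiIiIiIhERERERERERERESIiIiIiIiIiIiIiIiIiIiIiIiIiIiERERERERERERER"/>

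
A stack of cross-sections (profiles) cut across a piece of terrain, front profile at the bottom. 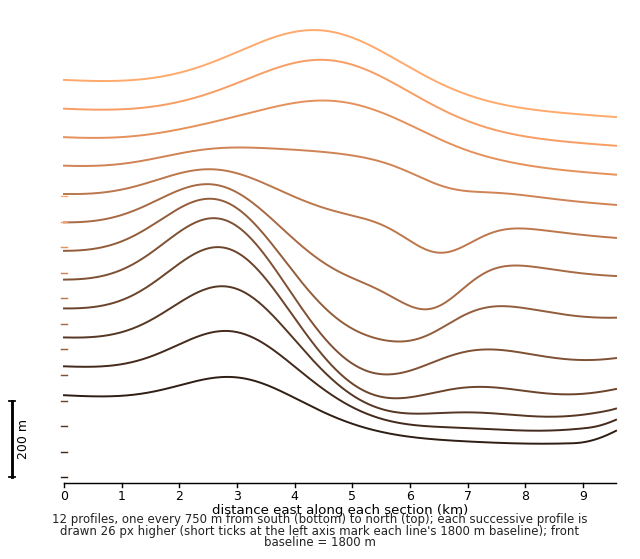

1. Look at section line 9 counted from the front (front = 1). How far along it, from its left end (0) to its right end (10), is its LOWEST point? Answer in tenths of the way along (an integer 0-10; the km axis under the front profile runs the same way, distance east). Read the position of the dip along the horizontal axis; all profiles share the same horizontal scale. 10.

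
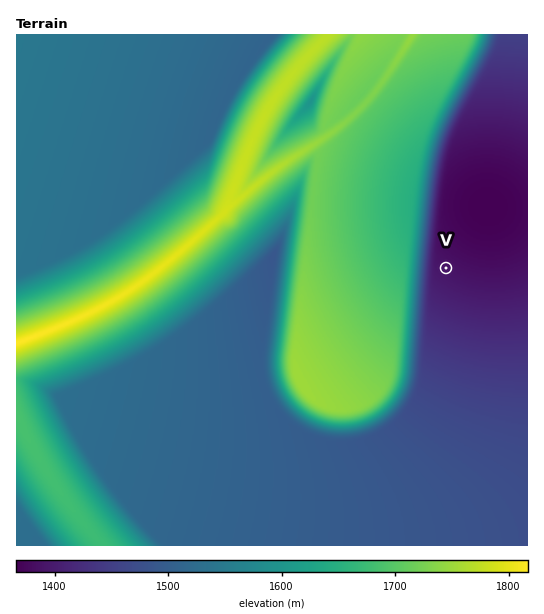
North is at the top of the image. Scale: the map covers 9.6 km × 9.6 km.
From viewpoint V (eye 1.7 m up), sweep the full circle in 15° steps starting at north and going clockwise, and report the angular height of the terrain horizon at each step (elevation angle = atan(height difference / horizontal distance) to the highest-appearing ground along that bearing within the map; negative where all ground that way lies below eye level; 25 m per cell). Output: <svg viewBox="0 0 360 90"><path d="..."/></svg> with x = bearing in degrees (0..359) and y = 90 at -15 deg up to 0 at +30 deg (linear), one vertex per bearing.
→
<svg viewBox="0 0 360 90"><path d="M0 50l15 8 15 2 15 1 15 0 15 0 15-1 15 0 15-1 15-1 15-1 15 0 15 0 15-1 15-15 15-9 15-6 15-5 15-1 15 0 15 3 15 6 15 7 15 9"/></svg>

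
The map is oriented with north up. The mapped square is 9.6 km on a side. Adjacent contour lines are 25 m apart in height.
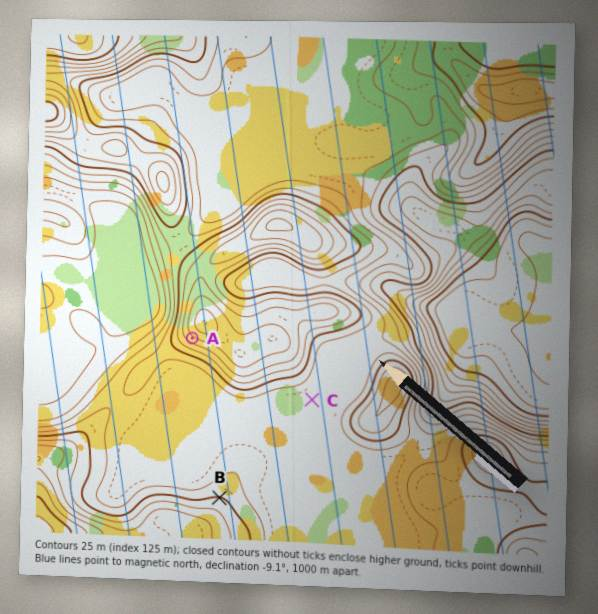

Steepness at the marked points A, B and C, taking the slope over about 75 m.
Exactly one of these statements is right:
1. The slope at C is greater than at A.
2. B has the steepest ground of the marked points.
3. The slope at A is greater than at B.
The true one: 3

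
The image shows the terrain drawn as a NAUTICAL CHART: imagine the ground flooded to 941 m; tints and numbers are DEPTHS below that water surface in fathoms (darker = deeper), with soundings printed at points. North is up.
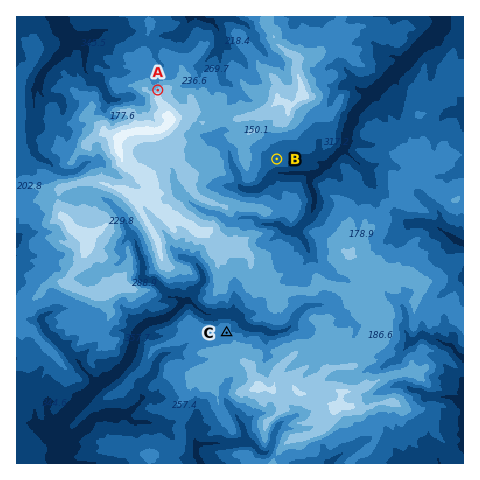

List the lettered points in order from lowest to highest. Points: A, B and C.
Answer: B C A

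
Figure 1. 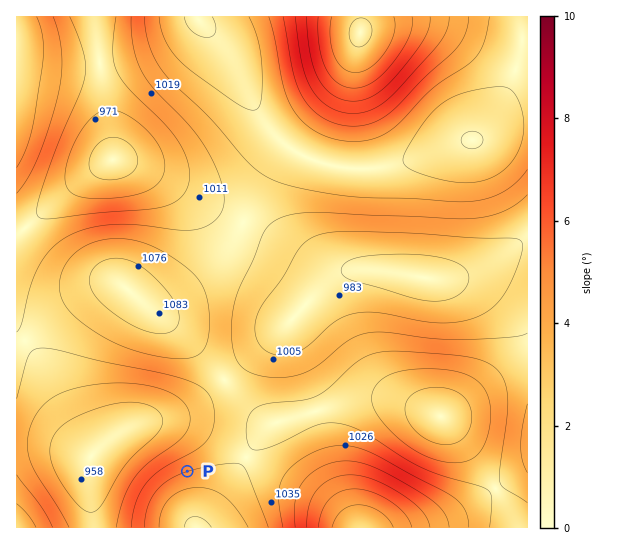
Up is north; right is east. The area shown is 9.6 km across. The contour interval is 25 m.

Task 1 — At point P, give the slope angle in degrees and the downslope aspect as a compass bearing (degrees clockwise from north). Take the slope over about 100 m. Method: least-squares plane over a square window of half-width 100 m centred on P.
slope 5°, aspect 342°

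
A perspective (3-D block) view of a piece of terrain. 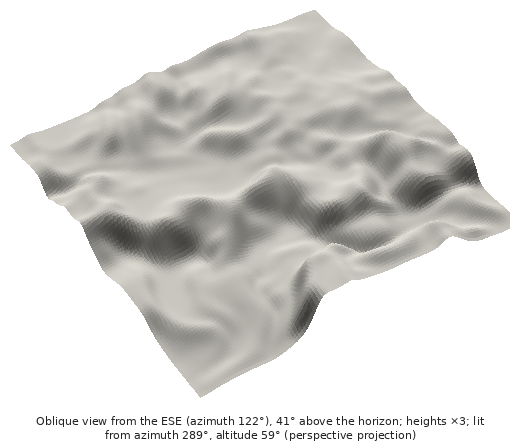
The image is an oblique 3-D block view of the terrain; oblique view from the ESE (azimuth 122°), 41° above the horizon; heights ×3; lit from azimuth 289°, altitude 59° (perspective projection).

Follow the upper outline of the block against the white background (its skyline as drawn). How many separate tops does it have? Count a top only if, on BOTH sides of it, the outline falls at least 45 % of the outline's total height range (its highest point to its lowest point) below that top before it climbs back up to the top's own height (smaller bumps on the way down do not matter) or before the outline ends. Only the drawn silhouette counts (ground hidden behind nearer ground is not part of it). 1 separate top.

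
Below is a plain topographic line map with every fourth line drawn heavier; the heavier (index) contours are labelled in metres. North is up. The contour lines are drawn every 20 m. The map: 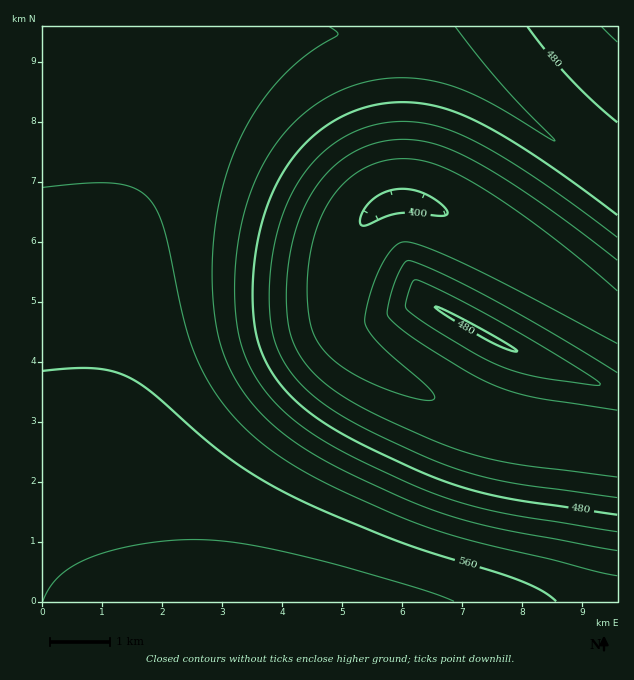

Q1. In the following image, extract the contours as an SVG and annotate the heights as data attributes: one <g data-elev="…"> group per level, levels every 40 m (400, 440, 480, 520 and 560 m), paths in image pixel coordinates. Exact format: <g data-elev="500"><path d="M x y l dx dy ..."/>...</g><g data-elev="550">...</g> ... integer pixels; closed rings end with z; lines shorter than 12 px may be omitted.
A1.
<g data-elev="400"><path d="M362 226l-2-3 0-6 8-13 12-10 15-5 14 0 15 4 17 11 7 9-2 2-4 1-29-3-15 0-12 3-19 9z"/></g><g data-elev="440"><path d="M617 477l-96-12-44-9-47-17-71-33-34-23-14-13-9-12-8-13-4-14-3-16-1-20 2-31 6-29 9-25 13-23 15-18 19-15 20-9 22-5 20 0 19 3 20 7 22 10 30 18 35 23 79 59"/><path d="M617 373l-103-62-81-42-20-7-6-1-4 4-6 11-8 25-2 11 1 4 9 9 13 11 48 30 30 17 30 11 27 5 72 11"/></g><g data-elev="480"><path d="M617 515l-103-16-50-11-52-20-48-23-31-16-20-14-17-14-14-14-11-17-9-16-5-18-3-20-1-22 2-36 6-33 11-30 14-27 18-23 21-18 24-14 25-8 24-3 24 2 23 4 24 10 28 14 35 22 85 61"/><path d="M511 351l6 0-51-30-27-14-4 0 47 30z"/><path d="M617 122l-24-20-24-24-21-24-20-27"/></g><g data-elev="520"><path d="M617 551l-139-27-42-13-42-17-63-30-41-25-18-15-15-15-13-16-10-17-9-18-6-19-4-23-2-24-1-28 2-29 4-27 6-25 14-41 21-36 16-22 20-19 19-16 23-13 1-3-9-6"/></g><g data-elev="560"><path d="M556 601l-14-10-19-9-126-41-71-29-43-21-29-16-26-18-27-21-49-43-13-10-14-7-15-5-18-3-21 0-28 3"/></g>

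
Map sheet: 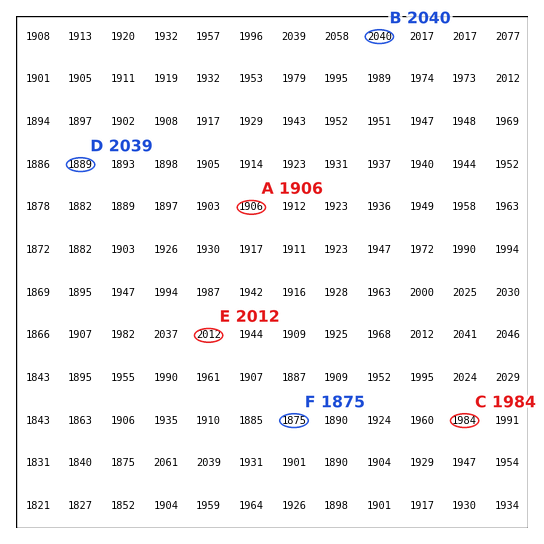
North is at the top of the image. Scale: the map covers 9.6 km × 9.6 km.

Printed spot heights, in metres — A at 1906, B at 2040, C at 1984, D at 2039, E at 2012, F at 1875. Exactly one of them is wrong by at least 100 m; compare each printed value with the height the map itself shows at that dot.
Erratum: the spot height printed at D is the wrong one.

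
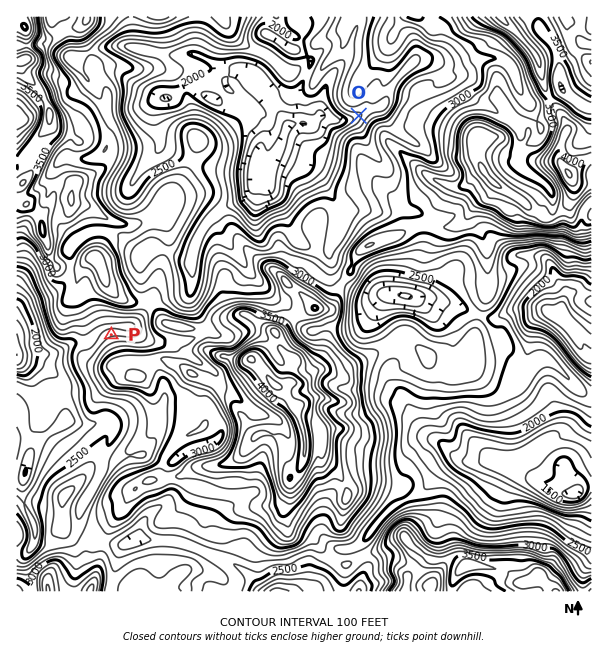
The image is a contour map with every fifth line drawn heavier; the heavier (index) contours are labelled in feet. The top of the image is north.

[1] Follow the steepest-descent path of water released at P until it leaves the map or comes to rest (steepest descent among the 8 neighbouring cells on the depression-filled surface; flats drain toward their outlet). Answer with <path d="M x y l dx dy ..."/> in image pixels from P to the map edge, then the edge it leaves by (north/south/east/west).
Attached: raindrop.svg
<path d="M111 335l0-9-3 0-1 1-6 2-12 12-3 1-12 0-8 6-6 3-3 0-1 2-39 0"/>
exit: west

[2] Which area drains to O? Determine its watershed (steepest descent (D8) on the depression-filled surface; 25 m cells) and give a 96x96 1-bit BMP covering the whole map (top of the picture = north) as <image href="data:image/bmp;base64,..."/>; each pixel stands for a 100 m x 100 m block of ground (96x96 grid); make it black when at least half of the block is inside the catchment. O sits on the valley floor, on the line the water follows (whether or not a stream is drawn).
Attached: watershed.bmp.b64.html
<image width="96" height="96" href="data:image/bmp;base64,Qk2+BAAAAAAAAD4AAAAoAAAAYAAAAGAAAAABAAEAAAAAAIAEAAATCwAAEwsAAAIAAAAAAAAA////AAAAAAAAAAAAAAAAAAAAAAAAAAAAAAAAAAAAAAAAAAAAAAAAAAAAAAAAAAAAAAAAAAAAAAAAAAAAAAAAAAAAAAAAAAAAAAAAAAAAAAAAAAAAAAAAAAAAAAAAAAAAAAAAAAAAAAAAAAAAAAAAAAAAAAAAAAAAAAAAAAAAAAAAAAAAAAAAAAAAAAAAAAAAAAAAAAAAAAAAAAAAAAAAAAAAAAAAAAAAAAAAAAAAAAAAAAAAAAAAAAAAAAAAAAAAAAAAAAAAAAAAAAAAAAAAAAAAAAAAAAAAAAAAAAAAAAAAAAAAAAAAAAAAAAAAAAAAAAAAAAAAAAAAAAAAAAAAAAAAAAAAAAAAAAAAAAAAAAAAAAAAAAAAAAAAAAAAAAAAAAAAAAAAAAAAAAAAAAAAAAAAAAAAAAAAAAAAAAAAAAAAAAAAAAAAAAAAAAAAAAAAAAAAAAAAAAAAAAAAAAAAAAAAAAAAAAAAAAAAAAAAAAAAAAAAAAAAAAAAAAAAAAAAAAAAAAAAAAAAAAAAAAAAAAAAAAAAAAAAAAAAAAAAAAAAAAAAAAAAAAAAAAAAAAAAAAAAAAAAAAAAAAAAAAAAAAAAAAAAAAAAAAAAAAAAAAAAAAAAAAAAAAAAAAAAAAAAAAAAAAAAAAAAAAAAAAAAAAAAAAAAAAAAAAAAAAAAAAAAAAAAAAAAAAAAAAAAAAAAAAAAAAAAAAAAAAAAAAAAAAAAAAAAAAAAAAAAAAAAAAAAAAAAAAAAAAAAAAAAAAAAAAAAAAAAAAAAAAAAAAAAAAAAAAAAAAAAAAAAAAAAAAAAAAAAAAAAAAAAAAAAAAAAAAAAAAAAAAAAAAAAAAAAAAAAAAAAAAAAAAAAAAAAAAAAAAAAAAAAAAAAAAAAAAAAAAAAAAAAAAAAAAAAAAAAAAAAAAAAAAAAAAAAAAAAAAAAAAAAAAAAAAAAAAAAAAAAAAAAAAAAAAAAAAAAAAAAAAAAAAAAAAAAAAAAAAAAAAAAAAAAAAAAAAAAAMAAAAAAAAAAAAAAAeAAAAAAAAAAAAAAB/AAAAAAAAAAAAAAD/gAAAAAAAAAAAAAP/gAAAAAAAAAAABAf/gAAAAAAAAAAAPh//gAAAAAAAAAAAfz//AAAAAAAAAAAB////AAAAAAAAAAAD///+AAAAAAAAAAAH///+AAAAAAAAAAAP///+AAAAAAAAAAAf///+AAAAAAAAAAA////+AAAAAAAAAAB/////AAAAAAAAAAD/////AAAAAAAAAAH////+AAAAAAAAAAf////+AAAAAAAAAAP////8AAAAAAAAAAP////8AAAAAAAAAAf////4AAAAAAAAAAf////wAAAAAAAAAAf////wAAAAAAAAAAP////wAAAAAAAAAAP////wAAAAAAAAAAH////gAAAAAAAAAAD////gAAAAAAAAAAB////gAAAAAAAAAAA////AAAAAAAAAAAA///+AAAAAAAAAAAAf//8AAAAAAAAAAAAf//4AAAAAAAAAAAAP//wAAAAAAAAAAAAH//gAA="/>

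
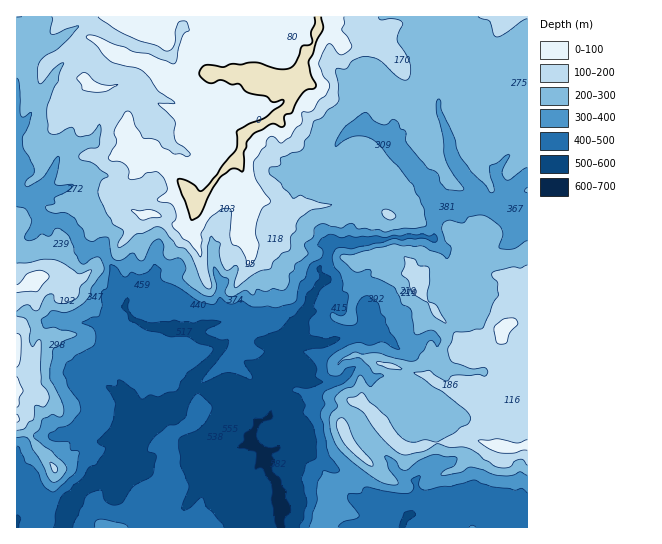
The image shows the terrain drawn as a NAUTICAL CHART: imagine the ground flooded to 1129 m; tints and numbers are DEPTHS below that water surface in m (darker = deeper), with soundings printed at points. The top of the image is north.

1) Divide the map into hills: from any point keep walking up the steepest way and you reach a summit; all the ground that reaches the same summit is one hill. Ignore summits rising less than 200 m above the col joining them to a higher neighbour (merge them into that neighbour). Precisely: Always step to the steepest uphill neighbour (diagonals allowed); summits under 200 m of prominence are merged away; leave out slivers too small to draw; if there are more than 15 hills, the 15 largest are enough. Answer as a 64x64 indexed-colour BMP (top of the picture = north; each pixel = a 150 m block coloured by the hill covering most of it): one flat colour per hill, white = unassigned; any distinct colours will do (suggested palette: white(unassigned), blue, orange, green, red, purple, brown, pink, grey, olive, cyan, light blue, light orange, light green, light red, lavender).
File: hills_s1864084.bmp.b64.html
<image width="64" height="64" href="data:image/bmp;base64,Qk12CAAAAAAAAHYAAAAoAAAAQAAAAEAAAAABAAQAAAAAAAAIAAATCwAAEwsAABAAAAAAAAAA////ALR3HwAOf/8ALKAsACgn1gC9Z5QAS1aMAMJ34wB/f38AIr28AM++FwDox64AeLv/AIrfmACWmP8A1bDFABERERERERERERERERERERERERERERERERERERERERERMRERERERERERERERERERERERERERERERERERERERIiIzMzMxERERERERERERERERERERERERESIiIiIREiIiIjMzMzERERERERERERERERERERERERIiIiIiIiIiIiIiMzMzMxERERERERERERERERERERESIiIiIiIiIiIiIiIzMzMzMRERERERERERERERERERESIiIiIiIiIiIiIiIjMzMzMzERERERERERERERERERERIiIiIiIiIiIiIiIiMzMzMzMxEREREREREREREREREREiIiIiIiIiIiIiIiIzMzMzMzMRERERERERERERERERIiIiIiIiIiIiIiIiIjMzMzMzMzERERERERERERERESIiIiIiIiIiIiIiIiIiMzMzMzMzMRERERERERERIiESIiIiIiIiIiIiIiIiIiIzMzMzMzMxERERERERERIiIiIiIiIiIiIiIiIiIiIiIjMzMzMzMzMRERERERERESIiIiIiIiIiIiIiIiIiIiIiMzMzMzMzMxEREREREREREiIiIiIiIiIiIiIiIiIiIiIzMzMzMzMzERERERERERERIiIiIiIiIiIiIiIiIiIiIjMzMzMzMzMREREREREREREiIiIiIiIiIiIiIiIiIiIiMzMzMzMzMRERERERERERESIiIiIiIiIiIiIiIiIiIiIzMzMzMzMxERERERERERERIiIiIiIiIiIiIiIiIiIiIjMzMzMzMzEREREREREREREiIiIiIiIiIiIiIiIiIiIiMzMzMzMzMxERERERERERERIiIiIiIiIiIiIiIiIiIiIzMzMzMzMzERERERERERERESIiIiIiIiIiIiIiIiIiIjMzMzMzMzMRERERERERERERIiIiIiIiIiIiIiIiIiIiMzMzMzMzMxEREREREREREREiIiIiIiIiIiIiIiIiIiIzMzMzMzMzERERERERERERERERESIiIiIiIiIiIiIiIjMzMzMzMzMREREREREREREREREREREiIiIiIiIiIiIiMzMzMzMzMxERERERERERERERERERESIiIiIiIiIiIiIzMzMzMzMzERERERERERERERERERERIiIiIiIiIiIiIjMzMzMzMzMRERERERERERERERERESIiIiIiIiIiIiIiMzMzMzMzMxEREREREREREREREiIiIiIiIiIiIiIiIiIzMzMzMzMxERERERERERERERESIiIiIiIiIiIiIiIiIjMzMzMzMzEREREREREREREREREiIiIiIiIiIiIiIiIiMzMzMzMzERERERERERERERERESIiIiIiIiIiIiIiIiIzMzMzMzMRERERERERERERERERIiIiIiIiIiIiIiIiIjMzMzMzMRERERERERERERERERESIiIiIiIiIiIiIiIiMzMzMzMxERERERERERERERERERIiIiIiIiIiIiIiIiIzMzMzEREREREREREREREREREREiIiIiIiIiIiIiIiIjMzMzMRERERERERERERERERERERERERERERIiIiIiIiMzMzMREREREREREREREREREREREREREREREiIiIiIiIzMxERERERERERERERERERERERERERERERESIiIiIiIjMxEREREREREREREREREREREREREREREREREiIiIiIhMxERERERERERERERERERERERERERERERERERESIRERExERERERERERERERERERERERERERERERERERERERERERERERERERERERERERERERERERERERERERERERERERERERERERERERERERERERERERERERERERERERERERERERERERERERERERERERERERERERERERERERERERERERERERERERERERERERERERERERERERERERERERERERERERERERERERERERERERERERERERERERERERERERERERERERERERERERERERERERERERERERERERERERERERERERERERERERERERERERERERERERERERERERERERERERERERERERERERERERERERERERERERERERERERERERERERERERERERERERERERERERERERERERERERERERERERERERERERERERERERERERERERERERERERERERERERERERERERERERERERERERERERERERERERERERERERERERERERERERERERERERERERERERERERERERERERERERERERERERERERERERERERERERERERERERERERERERERERERERERERERERERERERERERERERERERERERERERERERERERERERERERERERERERERERERERERERERERERERERERERERERERERERERERERERERERERERERERERERERERERERERERERERERERERERERERERERERERERERERERERERERERERERERERERERERERERERERERERERERERERERERERERERERERERERERERERERERERERERERERERERERERERERERERERERERERERERERERERERERERERERERERERERERERERERERERERERERERERERERERERERERERERERERERERERERERERERERERERERERERERERERERERERERERERERERERERER"/>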